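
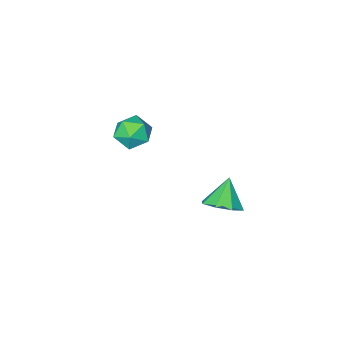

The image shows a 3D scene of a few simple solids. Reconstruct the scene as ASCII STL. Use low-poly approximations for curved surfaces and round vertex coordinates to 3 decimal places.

solid 
facet normal 0.001 0.886 0.464
outer loop
vertex -0.723 -2.086 3.056
vertex -0.777 -2.392 3.641
vertex -0.178 -2.261 3.389
endloop
endfacet
facet normal 0.380 0.914 -0.141
outer loop
vertex -0.723 -2.086 3.056
vertex -0.178 -2.261 3.389
vertex -0.208 -2.35 2.733
endloop
endfacet
facet normal -0.052 0.731 -0.680
outer loop
vertex -0.723 -2.086 3.056
vertex -0.208 -2.35 2.733
vertex -0.825 -2.536 2.58
endloop
endfacet
facet normal -0.696 0.590 -0.409
outer loop
vertex -0.723 -2.086 3.056
vertex -0.825 -2.536 2.58
vertex -1.177 -2.562 3.141
endloop
endfacet
facet normal -0.664 0.686 0.298
outer loop
vertex -0.723 -2.086 3.056
vertex -1.177 -2.562 3.141
vertex -0.777 -2.392 3.641
endloop
endfacet
facet normal 0.899 0.427 -0.099
outer loop
vertex -0.208 -2.35 2.733
vertex -0.178 -2.261 3.389
vertex 0.057 -2.818 3.119
endloop
endfacet
facet normal 0.286 0.381 0.879
outer loop
vertex -0.178 -2.261 3.389
vertex -0.777 -2.392 3.641
vertex -0.295 -2.844 3.68
endloop
endfacet
facet normal -0.789 0.058 0.612
outer loop
vertex -0.777 -2.392 3.641
vertex -1.177 -2.562 3.141
vertex -0.912 -3.03 3.527
endloop
endfacet
facet normal -0.841 -0.097 -0.532
outer loop
vertex -1.177 -2.562 3.141
vertex -0.825 -2.536 2.58
vertex -0.942 -3.119 2.871
endloop
endfacet
facet normal 0.201 0.131 -0.971
outer loop
vertex -0.825 -2.536 2.58
vertex -0.208 -2.35 2.733
vertex -0.343 -2.988 2.619
endloop
endfacet
facet normal 0.696 -0.590 0.409
outer loop
vertex -0.397 -3.294 3.204
vertex 0.057 -2.818 3.119
vertex -0.295 -2.844 3.68
endloop
endfacet
facet normal 0.052 -0.731 0.680
outer loop
vertex -0.397 -3.294 3.204
vertex -0.295 -2.844 3.68
vertex -0.912 -3.03 3.527
endloop
endfacet
facet normal -0.380 -0.914 0.141
outer loop
vertex -0.397 -3.294 3.204
vertex -0.912 -3.03 3.527
vertex -0.942 -3.119 2.871
endloop
endfacet
facet normal -0.001 -0.886 -0.464
outer loop
vertex -0.397 -3.294 3.204
vertex -0.942 -3.119 2.871
vertex -0.343 -2.988 2.619
endloop
endfacet
facet normal 0.664 -0.686 -0.298
outer loop
vertex -0.397 -3.294 3.204
vertex -0.343 -2.988 2.619
vertex 0.057 -2.818 3.119
endloop
endfacet
facet normal 0.841 0.097 0.532
outer loop
vertex -0.295 -2.844 3.68
vertex 0.057 -2.818 3.119
vertex -0.178 -2.261 3.389
endloop
endfacet
facet normal -0.201 -0.131 0.971
outer loop
vertex -0.912 -3.03 3.527
vertex -0.295 -2.844 3.68
vertex -0.777 -2.392 3.641
endloop
endfacet
facet normal -0.899 -0.427 0.099
outer loop
vertex -0.942 -3.119 2.871
vertex -0.912 -3.03 3.527
vertex -1.177 -2.562 3.141
endloop
endfacet
facet normal -0.286 -0.381 -0.879
outer loop
vertex -0.343 -2.988 2.619
vertex -0.942 -3.119 2.871
vertex -0.825 -2.536 2.58
endloop
endfacet
facet normal 0.789 -0.058 -0.612
outer loop
vertex 0.057 -2.818 3.119
vertex -0.343 -2.988 2.619
vertex -0.208 -2.35 2.733
endloop
endfacet
facet normal 0.488 0.374 -0.789
outer loop
vertex -0.859 0.554 2.178
vertex -1.213 1.109 2.222
vertex -0.642 0.899 2.476
endloop
endfacet
facet normal 0.398 -0.730 0.556
outer loop
vertex -0.859 0.554 2.178
vertex -0.642 0.899 2.476
vertex -1.707 0.731 3.018
endloop
endfacet
facet normal 0.488 0.375 -0.788
outer loop
vertex -0.642 0.899 2.476
vertex -1.213 1.109 2.222
vertex -0.759 1.367 2.626
endloop
endfacet
facet normal 0.468 -0.162 0.869
outer loop
vertex -0.642 0.899 2.476
vertex -0.759 1.367 2.626
vertex -1.707 0.731 3.018
endloop
endfacet
facet normal 0.488 0.375 -0.788
outer loop
vertex -0.759 1.367 2.626
vertex -1.213 1.109 2.222
vertex -1.143 1.684 2.539
endloop
endfacet
facet normal 0.116 0.391 0.913
outer loop
vertex -0.759 1.367 2.626
vertex -1.143 1.684 2.539
vertex -1.707 0.731 3.018
endloop
endfacet
facet normal 0.489 0.375 -0.788
outer loop
vertex -1.143 1.684 2.539
vertex -1.213 1.109 2.222
vertex -1.567 1.664 2.266
endloop
endfacet
facet normal -0.453 0.600 0.660
outer loop
vertex -1.143 1.684 2.539
vertex -1.567 1.664 2.266
vertex -1.707 0.731 3.018
endloop
endfacet
facet normal 0.488 0.374 -0.789
outer loop
vertex -1.567 1.664 2.266
vertex -1.213 1.109 2.222
vertex -1.785 1.319 1.968
endloop
endfacet
facet normal -0.902 0.345 0.260
outer loop
vertex -1.567 1.664 2.266
vertex -1.785 1.319 1.968
vertex -1.707 0.731 3.018
endloop
endfacet
facet normal 0.488 0.376 -0.788
outer loop
vertex -1.785 1.319 1.968
vertex -1.213 1.109 2.222
vertex -1.667 0.851 1.818
endloop
endfacet
facet normal -0.972 -0.227 -0.055
outer loop
vertex -1.785 1.319 1.968
vertex -1.667 0.851 1.818
vertex -1.707 0.731 3.018
endloop
endfacet
facet normal 0.489 0.374 -0.788
outer loop
vertex -1.667 0.851 1.818
vertex -1.213 1.109 2.222
vertex -1.284 0.534 1.905
endloop
endfacet
facet normal -0.621 -0.777 -0.098
outer loop
vertex -1.667 0.851 1.818
vertex -1.284 0.534 1.905
vertex -1.707 0.731 3.018
endloop
endfacet
facet normal 0.489 0.374 -0.788
outer loop
vertex -1.284 0.534 1.905
vertex -1.213 1.109 2.222
vertex -0.859 0.554 2.178
endloop
endfacet
facet normal -0.053 -0.987 0.155
outer loop
vertex -1.284 0.534 1.905
vertex -0.859 0.554 2.178
vertex -1.707 0.731 3.018
endloop
endfacet

endsolid


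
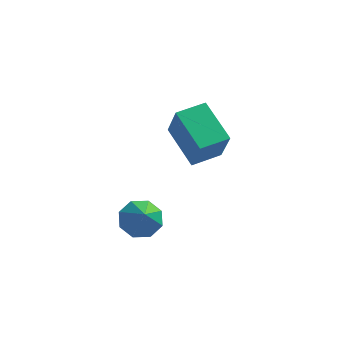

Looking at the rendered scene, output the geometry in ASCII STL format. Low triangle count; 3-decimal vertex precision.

solid 
facet normal -0.579 0.696 0.425
outer loop
vertex -1.743 0.114 4.981
vertex -0.601 1.02 5.053
vertex -2.201 0.837 3.173
endloop
endfacet
facet normal -0.783 -0.621 -0.050
outer loop
vertex -0.939 -0.68 2.247
vertex -1.743 0.114 4.981
vertex -2.201 0.837 3.173
endloop
endfacet
facet normal -0.579 0.696 0.425
outer loop
vertex -2.201 0.837 3.173
vertex -0.601 1.02 5.053
vertex -1.059 1.743 3.246
endloop
endfacet
facet normal -0.229 0.361 -0.904
outer loop
vertex -1.059 1.743 3.246
vertex -0.939 -0.68 2.247
vertex -2.201 0.837 3.173
endloop
endfacet
facet normal 0.229 -0.361 0.904
outer loop
vertex -1.743 0.114 4.981
vertex 0.661 -0.497 4.127
vertex -0.601 1.02 5.053
endloop
endfacet
facet normal -0.783 -0.621 -0.050
outer loop
vertex -0.481 -1.403 4.054
vertex -1.743 0.114 4.981
vertex -0.939 -0.68 2.247
endloop
endfacet
facet normal 0.229 -0.362 0.904
outer loop
vertex -0.481 -1.403 4.054
vertex 0.661 -0.497 4.127
vertex -1.743 0.114 4.981
endloop
endfacet
facet normal 0.783 0.621 0.050
outer loop
vertex -0.601 1.02 5.053
vertex 0.661 -0.497 4.127
vertex -1.059 1.743 3.246
endloop
endfacet
facet normal -0.230 0.361 -0.904
outer loop
vertex 0.203 0.226 2.319
vertex -0.939 -0.68 2.247
vertex -1.059 1.743 3.246
endloop
endfacet
facet normal 0.783 0.621 0.050
outer loop
vertex -1.059 1.743 3.246
vertex 0.661 -0.497 4.127
vertex 0.203 0.226 2.319
endloop
endfacet
facet normal 0.579 -0.696 -0.425
outer loop
vertex 0.203 0.226 2.319
vertex -0.481 -1.403 4.054
vertex -0.939 -0.68 2.247
endloop
endfacet
facet normal 0.579 -0.696 -0.425
outer loop
vertex 0.661 -0.497 4.127
vertex -0.481 -1.403 4.054
vertex 0.203 0.226 2.319
endloop
endfacet
facet normal -0.227 0.573 -0.788
outer loop
vertex -2.575 -1.572 -2.14
vertex -3.11 -0.96 -1.541
vertex -2.148 -0.999 -1.846
endloop
endfacet
facet normal 0.801 -0.599 0.004
outer loop
vertex -2.575 -1.572 -2.14
vertex -2.148 -0.999 -1.846
vertex -2.77 -1.82 -0.359
endloop
endfacet
facet normal -0.226 0.573 -0.788
outer loop
vertex -2.148 -0.999 -1.846
vertex -3.11 -0.96 -1.541
vertex -2.285 -0.403 -1.373
endloop
endfacet
facet normal 0.933 -0.066 0.354
outer loop
vertex -2.148 -0.999 -1.846
vertex -2.285 -0.403 -1.373
vertex -2.77 -1.82 -0.359
endloop
endfacet
facet normal -0.227 0.573 -0.787
outer loop
vertex -2.285 -0.403 -1.373
vertex -3.11 -0.96 -1.541
vertex -2.905 -0.133 -0.998
endloop
endfacet
facet normal 0.589 0.327 0.739
outer loop
vertex -2.285 -0.403 -1.373
vertex -2.905 -0.133 -0.998
vertex -2.77 -1.82 -0.359
endloop
endfacet
facet normal -0.226 0.573 -0.788
outer loop
vertex -2.905 -0.133 -0.998
vertex -3.11 -0.96 -1.541
vertex -3.645 -0.348 -0.942
endloop
endfacet
facet normal -0.031 0.352 0.936
outer loop
vertex -2.905 -0.133 -0.998
vertex -3.645 -0.348 -0.942
vertex -2.77 -1.82 -0.359
endloop
endfacet
facet normal -0.227 0.572 -0.788
outer loop
vertex -3.645 -0.348 -0.942
vertex -3.11 -0.96 -1.541
vertex -4.072 -0.922 -1.236
endloop
endfacet
facet normal -0.562 -0.006 0.827
outer loop
vertex -3.645 -0.348 -0.942
vertex -4.072 -0.922 -1.236
vertex -2.77 -1.82 -0.359
endloop
endfacet
facet normal -0.227 0.573 -0.788
outer loop
vertex -4.072 -0.922 -1.236
vertex -3.11 -0.96 -1.541
vertex -3.935 -1.518 -1.709
endloop
endfacet
facet normal -0.694 -0.539 0.478
outer loop
vertex -4.072 -0.922 -1.236
vertex -3.935 -1.518 -1.709
vertex -2.77 -1.82 -0.359
endloop
endfacet
facet normal -0.227 0.573 -0.788
outer loop
vertex -3.935 -1.518 -1.709
vertex -3.11 -0.96 -1.541
vertex -3.315 -1.787 -2.083
endloop
endfacet
facet normal -0.349 -0.933 0.092
outer loop
vertex -3.935 -1.518 -1.709
vertex -3.315 -1.787 -2.083
vertex -2.77 -1.82 -0.359
endloop
endfacet
facet normal -0.227 0.573 -0.788
outer loop
vertex -3.315 -1.787 -2.083
vertex -3.11 -0.96 -1.541
vertex -2.575 -1.572 -2.14
endloop
endfacet
facet normal 0.270 -0.957 -0.104
outer loop
vertex -3.315 -1.787 -2.083
vertex -2.575 -1.572 -2.14
vertex -2.77 -1.82 -0.359
endloop
endfacet

endsolid


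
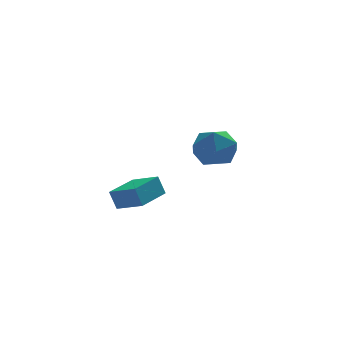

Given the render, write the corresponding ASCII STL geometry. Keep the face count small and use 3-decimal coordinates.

solid 
facet normal -0.022 0.327 0.945
outer loop
vertex 0.136 1.206 3.526
vertex 0.508 0.258 3.863
vertex 1.193 1.042 3.607
endloop
endfacet
facet normal 0.097 0.865 0.492
outer loop
vertex 0.136 1.206 3.526
vertex 1.193 1.042 3.607
vertex 0.795 1.567 2.761
endloop
endfacet
facet normal -0.450 0.892 0.033
outer loop
vertex 0.136 1.206 3.526
vertex 0.795 1.567 2.761
vertex -0.136 1.107 2.494
endloop
endfacet
facet normal -0.906 0.371 0.203
outer loop
vertex 0.136 1.206 3.526
vertex -0.136 1.107 2.494
vertex -0.314 0.298 3.175
endloop
endfacet
facet normal -0.641 0.021 0.767
outer loop
vertex 0.136 1.206 3.526
vertex -0.314 0.298 3.175
vertex 0.508 0.258 3.863
endloop
endfacet
facet normal 0.688 0.716 0.121
outer loop
vertex 0.795 1.567 2.761
vertex 1.193 1.042 3.607
vertex 1.574 0.842 2.625
endloop
endfacet
facet normal 0.496 -0.155 0.854
outer loop
vertex 1.193 1.042 3.607
vertex 0.508 0.258 3.863
vertex 1.396 0.033 3.306
endloop
endfacet
facet normal -0.506 -0.650 0.567
outer loop
vertex 0.508 0.258 3.863
vertex -0.314 0.298 3.175
vertex 0.465 -0.427 3.039
endloop
endfacet
facet normal -0.935 -0.085 -0.345
outer loop
vertex -0.314 0.298 3.175
vertex -0.136 1.107 2.494
vertex 0.067 0.098 2.193
endloop
endfacet
facet normal -0.197 0.759 -0.621
outer loop
vertex -0.136 1.107 2.494
vertex 0.795 1.567 2.761
vertex 0.752 0.882 1.937
endloop
endfacet
facet normal 0.906 -0.371 -0.203
outer loop
vertex 1.124 -0.066 2.274
vertex 1.574 0.842 2.625
vertex 1.396 0.033 3.306
endloop
endfacet
facet normal 0.450 -0.892 -0.033
outer loop
vertex 1.124 -0.066 2.274
vertex 1.396 0.033 3.306
vertex 0.465 -0.427 3.039
endloop
endfacet
facet normal -0.097 -0.865 -0.492
outer loop
vertex 1.124 -0.066 2.274
vertex 0.465 -0.427 3.039
vertex 0.067 0.098 2.193
endloop
endfacet
facet normal 0.022 -0.327 -0.945
outer loop
vertex 1.124 -0.066 2.274
vertex 0.067 0.098 2.193
vertex 0.752 0.882 1.937
endloop
endfacet
facet normal 0.641 -0.021 -0.767
outer loop
vertex 1.124 -0.066 2.274
vertex 0.752 0.882 1.937
vertex 1.574 0.842 2.625
endloop
endfacet
facet normal 0.935 0.085 0.345
outer loop
vertex 1.396 0.033 3.306
vertex 1.574 0.842 2.625
vertex 1.193 1.042 3.607
endloop
endfacet
facet normal 0.197 -0.759 0.621
outer loop
vertex 0.465 -0.427 3.039
vertex 1.396 0.033 3.306
vertex 0.508 0.258 3.863
endloop
endfacet
facet normal -0.688 -0.716 -0.121
outer loop
vertex 0.067 0.098 2.193
vertex 0.465 -0.427 3.039
vertex -0.314 0.298 3.175
endloop
endfacet
facet normal -0.496 0.155 -0.854
outer loop
vertex 0.752 0.882 1.937
vertex 0.067 0.098 2.193
vertex -0.136 1.107 2.494
endloop
endfacet
facet normal 0.506 0.650 -0.567
outer loop
vertex 1.574 0.842 2.625
vertex 0.752 0.882 1.937
vertex 0.795 1.567 2.761
endloop
endfacet
facet normal -0.680 -0.729 -0.086
outer loop
vertex -3.474 -4.683 2.886
vertex -4.287 -3.878 2.49
vertex -3.22 -4.825 2.077
endloop
endfacet
facet normal 0.671 -0.665 0.327
outer loop
vertex -2.153 -3.682 2.21
vertex -3.474 -4.683 2.886
vertex -3.22 -4.825 2.077
endloop
endfacet
facet normal -0.680 -0.729 -0.085
outer loop
vertex -3.22 -4.825 2.077
vertex -4.287 -3.878 2.49
vertex -4.033 -4.021 1.681
endloop
endfacet
facet normal 0.295 -0.166 -0.941
outer loop
vertex -4.033 -4.021 1.681
vertex -2.153 -3.682 2.21
vertex -3.22 -4.825 2.077
endloop
endfacet
facet normal -0.295 0.165 0.941
outer loop
vertex -3.474 -4.683 2.886
vertex -3.22 -2.735 2.623
vertex -4.287 -3.878 2.49
endloop
endfacet
facet normal 0.671 -0.664 0.328
outer loop
vertex -2.407 -3.539 3.019
vertex -3.474 -4.683 2.886
vertex -2.153 -3.682 2.21
endloop
endfacet
facet normal -0.295 0.165 0.941
outer loop
vertex -2.407 -3.539 3.019
vertex -3.22 -2.735 2.623
vertex -3.474 -4.683 2.886
endloop
endfacet
facet normal -0.671 0.665 -0.328
outer loop
vertex -4.287 -3.878 2.49
vertex -3.22 -2.735 2.623
vertex -4.033 -4.021 1.681
endloop
endfacet
facet normal 0.295 -0.165 -0.941
outer loop
vertex -2.966 -2.877 1.814
vertex -2.153 -3.682 2.21
vertex -4.033 -4.021 1.681
endloop
endfacet
facet normal -0.672 0.665 -0.328
outer loop
vertex -4.033 -4.021 1.681
vertex -3.22 -2.735 2.623
vertex -2.966 -2.877 1.814
endloop
endfacet
facet normal 0.680 0.728 0.085
outer loop
vertex -2.966 -2.877 1.814
vertex -2.407 -3.539 3.019
vertex -2.153 -3.682 2.21
endloop
endfacet
facet normal 0.679 0.729 0.085
outer loop
vertex -3.22 -2.735 2.623
vertex -2.407 -3.539 3.019
vertex -2.966 -2.877 1.814
endloop
endfacet

endsolid


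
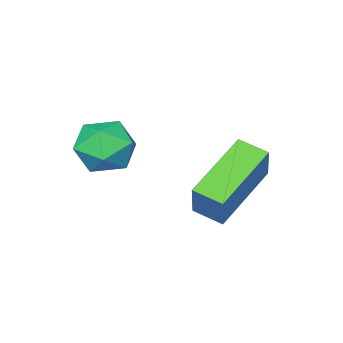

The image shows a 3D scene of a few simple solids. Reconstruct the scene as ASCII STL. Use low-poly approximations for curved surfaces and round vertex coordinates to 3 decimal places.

solid 
facet normal -0.351 -0.361 -0.864
outer loop
vertex 0.827 -0.31 2.033
vertex 0.564 0.488 1.806
vertex 2.679 0.042 1.132
endloop
endfacet
facet normal 0.301 -0.917 0.261
outer loop
vertex 3.136 0.512 2.254
vertex 0.827 -0.31 2.033
vertex 2.679 0.042 1.132
endloop
endfacet
facet normal -0.351 -0.362 -0.863
outer loop
vertex 2.679 0.042 1.132
vertex 0.564 0.488 1.806
vertex 2.417 0.84 0.904
endloop
endfacet
facet normal 0.886 0.168 -0.431
outer loop
vertex 2.417 0.84 0.904
vertex 3.136 0.512 2.254
vertex 2.679 0.042 1.132
endloop
endfacet
facet normal -0.886 -0.169 0.432
outer loop
vertex 0.827 -0.31 2.033
vertex 1.021 0.958 2.928
vertex 0.564 0.488 1.806
endloop
endfacet
facet normal 0.301 -0.917 0.261
outer loop
vertex 1.283 0.16 3.156
vertex 0.827 -0.31 2.033
vertex 3.136 0.512 2.254
endloop
endfacet
facet normal -0.887 -0.168 0.430
outer loop
vertex 1.283 0.16 3.156
vertex 1.021 0.958 2.928
vertex 0.827 -0.31 2.033
endloop
endfacet
facet normal -0.301 0.917 -0.261
outer loop
vertex 0.564 0.488 1.806
vertex 1.021 0.958 2.928
vertex 2.417 0.84 0.904
endloop
endfacet
facet normal 0.886 0.170 -0.431
outer loop
vertex 2.873 1.31 2.027
vertex 3.136 0.512 2.254
vertex 2.417 0.84 0.904
endloop
endfacet
facet normal -0.301 0.917 -0.261
outer loop
vertex 2.417 0.84 0.904
vertex 1.021 0.958 2.928
vertex 2.873 1.31 2.027
endloop
endfacet
facet normal 0.352 0.362 0.864
outer loop
vertex 2.873 1.31 2.027
vertex 1.283 0.16 3.156
vertex 3.136 0.512 2.254
endloop
endfacet
facet normal 0.351 0.362 0.863
outer loop
vertex 1.021 0.958 2.928
vertex 1.283 0.16 3.156
vertex 2.873 1.31 2.027
endloop
endfacet
facet normal 0.091 0.992 -0.083
outer loop
vertex 3.707 -1.202 2.496
vertex 3.586 -1.117 3.377
vertex 4.411 -1.22 3.047
endloop
endfacet
facet normal 0.474 0.658 -0.585
outer loop
vertex 3.707 -1.202 2.496
vertex 4.411 -1.22 3.047
vertex 4.364 -1.794 2.363
endloop
endfacet
facet normal 0.030 0.251 -0.967
outer loop
vertex 3.707 -1.202 2.496
vertex 4.364 -1.794 2.363
vertex 3.511 -2.045 2.271
endloop
endfacet
facet normal -0.627 0.334 -0.704
outer loop
vertex 3.707 -1.202 2.496
vertex 3.511 -2.045 2.271
vertex 3.031 -1.626 2.897
endloop
endfacet
facet normal -0.590 0.792 -0.157
outer loop
vertex 3.707 -1.202 2.496
vertex 3.031 -1.626 2.897
vertex 3.586 -1.117 3.377
endloop
endfacet
facet normal 0.940 0.227 -0.255
outer loop
vertex 4.364 -1.794 2.363
vertex 4.411 -1.22 3.047
vertex 4.649 -2.074 3.163
endloop
endfacet
facet normal 0.318 0.769 0.555
outer loop
vertex 4.411 -1.22 3.047
vertex 3.586 -1.117 3.377
vertex 4.169 -1.655 3.789
endloop
endfacet
facet normal -0.783 0.444 0.435
outer loop
vertex 3.586 -1.117 3.377
vertex 3.031 -1.626 2.897
vertex 3.316 -1.906 3.697
endloop
endfacet
facet normal -0.843 -0.296 -0.449
outer loop
vertex 3.031 -1.626 2.897
vertex 3.511 -2.045 2.271
vertex 3.269 -2.48 3.013
endloop
endfacet
facet normal 0.221 -0.431 -0.875
outer loop
vertex 3.511 -2.045 2.271
vertex 4.364 -1.794 2.363
vertex 4.094 -2.583 2.683
endloop
endfacet
facet normal 0.627 -0.334 0.704
outer loop
vertex 3.973 -2.498 3.564
vertex 4.649 -2.074 3.163
vertex 4.169 -1.655 3.789
endloop
endfacet
facet normal -0.030 -0.251 0.967
outer loop
vertex 3.973 -2.498 3.564
vertex 4.169 -1.655 3.789
vertex 3.316 -1.906 3.697
endloop
endfacet
facet normal -0.474 -0.658 0.585
outer loop
vertex 3.973 -2.498 3.564
vertex 3.316 -1.906 3.697
vertex 3.269 -2.48 3.013
endloop
endfacet
facet normal -0.091 -0.992 0.083
outer loop
vertex 3.973 -2.498 3.564
vertex 3.269 -2.48 3.013
vertex 4.094 -2.583 2.683
endloop
endfacet
facet normal 0.590 -0.792 0.157
outer loop
vertex 3.973 -2.498 3.564
vertex 4.094 -2.583 2.683
vertex 4.649 -2.074 3.163
endloop
endfacet
facet normal 0.843 0.296 0.449
outer loop
vertex 4.169 -1.655 3.789
vertex 4.649 -2.074 3.163
vertex 4.411 -1.22 3.047
endloop
endfacet
facet normal -0.221 0.431 0.875
outer loop
vertex 3.316 -1.906 3.697
vertex 4.169 -1.655 3.789
vertex 3.586 -1.117 3.377
endloop
endfacet
facet normal -0.940 -0.227 0.255
outer loop
vertex 3.269 -2.48 3.013
vertex 3.316 -1.906 3.697
vertex 3.031 -1.626 2.897
endloop
endfacet
facet normal -0.318 -0.769 -0.555
outer loop
vertex 4.094 -2.583 2.683
vertex 3.269 -2.48 3.013
vertex 3.511 -2.045 2.271
endloop
endfacet
facet normal 0.783 -0.444 -0.435
outer loop
vertex 4.649 -2.074 3.163
vertex 4.094 -2.583 2.683
vertex 4.364 -1.794 2.363
endloop
endfacet

endsolid


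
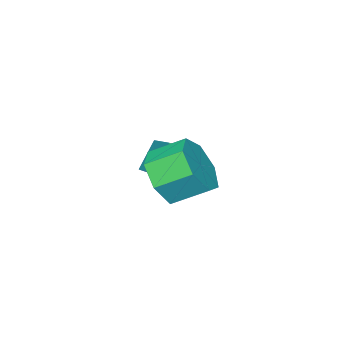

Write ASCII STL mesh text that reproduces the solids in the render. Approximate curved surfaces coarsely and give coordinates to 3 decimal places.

solid 
facet normal -0.621 0.648 -0.442
outer loop
vertex -0.645 -3.882 0.561
vertex 0.427 -2.224 1.487
vertex 0.113 -3.824 -0.419
endloop
endfacet
facet normal -0.492 -0.760 -0.425
outer loop
vertex 0.833 -4.576 0.093
vertex -0.645 -3.882 0.561
vertex 0.113 -3.824 -0.419
endloop
endfacet
facet normal -0.620 0.648 -0.442
outer loop
vertex 0.113 -3.824 -0.419
vertex 0.427 -2.224 1.487
vertex 1.185 -2.167 0.507
endloop
endfacet
facet normal 0.611 0.047 -0.790
outer loop
vertex 1.185 -2.167 0.507
vertex 0.833 -4.576 0.093
vertex 0.113 -3.824 -0.419
endloop
endfacet
facet normal -0.611 -0.047 0.790
outer loop
vertex -0.645 -3.882 0.561
vertex 1.147 -2.976 1.999
vertex 0.427 -2.224 1.487
endloop
endfacet
facet normal -0.491 -0.761 -0.424
outer loop
vertex 0.075 -4.633 1.073
vertex -0.645 -3.882 0.561
vertex 0.833 -4.576 0.093
endloop
endfacet
facet normal -0.611 -0.047 0.790
outer loop
vertex 0.075 -4.633 1.073
vertex 1.147 -2.976 1.999
vertex -0.645 -3.882 0.561
endloop
endfacet
facet normal 0.492 0.760 0.425
outer loop
vertex 0.427 -2.224 1.487
vertex 1.147 -2.976 1.999
vertex 1.185 -2.167 0.507
endloop
endfacet
facet normal 0.611 0.047 -0.790
outer loop
vertex 1.905 -2.918 1.019
vertex 0.833 -4.576 0.093
vertex 1.185 -2.167 0.507
endloop
endfacet
facet normal 0.491 0.760 0.425
outer loop
vertex 1.185 -2.167 0.507
vertex 1.147 -2.976 1.999
vertex 1.905 -2.918 1.019
endloop
endfacet
facet normal 0.620 -0.648 0.442
outer loop
vertex 1.905 -2.918 1.019
vertex 0.075 -4.633 1.073
vertex 0.833 -4.576 0.093
endloop
endfacet
facet normal 0.620 -0.648 0.442
outer loop
vertex 1.147 -2.976 1.999
vertex 0.075 -4.633 1.073
vertex 1.905 -2.918 1.019
endloop
endfacet
facet normal 0.506 -0.705 -0.498
outer loop
vertex 4.119 -0.785 2.17
vertex 3.231 -1.298 1.994
vertex 3.682 -0.563 1.412
endloop
endfacet
facet normal 0.714 0.666 -0.217
outer loop
vertex 4.119 -0.785 2.17
vertex 3.682 -0.563 1.412
vertex 3.476 0.11 2.802
endloop
endfacet
facet normal 0.715 0.665 -0.216
outer loop
vertex 3.476 0.11 2.802
vertex 3.682 -0.563 1.412
vertex 3.04 0.332 2.044
endloop
endfacet
facet normal -0.506 0.705 0.497
outer loop
vertex 3.476 0.11 2.802
vertex 3.04 0.332 2.044
vertex 2.589 -0.402 2.626
endloop
endfacet
facet normal 0.506 -0.704 -0.497
outer loop
vertex 3.682 -0.563 1.412
vertex 3.231 -1.298 1.994
vertex 2.906 -0.895 1.092
endloop
endfacet
facet normal 0.067 0.607 -0.792
outer loop
vertex 3.682 -0.563 1.412
vertex 2.906 -0.895 1.092
vertex 3.04 0.332 2.044
endloop
endfacet
facet normal 0.067 0.607 -0.792
outer loop
vertex 3.04 0.332 2.044
vertex 2.906 -0.895 1.092
vertex 2.264 0.0 1.724
endloop
endfacet
facet normal -0.506 0.705 0.497
outer loop
vertex 3.04 0.332 2.044
vertex 2.264 0.0 1.724
vertex 2.589 -0.402 2.626
endloop
endfacet
facet normal 0.506 -0.705 -0.497
outer loop
vertex 2.906 -0.895 1.092
vertex 3.231 -1.298 1.994
vertex 2.375 -1.53 1.452
endloop
endfacet
facet normal -0.631 0.091 -0.770
outer loop
vertex 2.906 -0.895 1.092
vertex 2.375 -1.53 1.452
vertex 2.264 0.0 1.724
endloop
endfacet
facet normal -0.630 0.091 -0.771
outer loop
vertex 2.264 0.0 1.724
vertex 2.375 -1.53 1.452
vertex 1.732 -0.634 2.083
endloop
endfacet
facet normal -0.506 0.705 0.497
outer loop
vertex 2.264 0.0 1.724
vertex 1.732 -0.634 2.083
vertex 2.589 -0.402 2.626
endloop
endfacet
facet normal 0.506 -0.705 -0.497
outer loop
vertex 2.375 -1.53 1.452
vertex 3.231 -1.298 1.994
vertex 2.488 -1.99 2.22
endloop
endfacet
facet normal -0.853 -0.493 -0.170
outer loop
vertex 2.375 -1.53 1.452
vertex 2.488 -1.99 2.22
vertex 1.732 -0.634 2.083
endloop
endfacet
facet normal -0.853 -0.493 -0.169
outer loop
vertex 1.732 -0.634 2.083
vertex 2.488 -1.99 2.22
vertex 1.846 -1.095 2.851
endloop
endfacet
facet normal -0.506 0.704 0.498
outer loop
vertex 1.732 -0.634 2.083
vertex 1.846 -1.095 2.851
vertex 2.589 -0.402 2.626
endloop
endfacet
facet normal 0.506 -0.705 -0.497
outer loop
vertex 2.488 -1.99 2.22
vertex 3.231 -1.298 1.994
vertex 3.161 -1.929 2.818
endloop
endfacet
facet normal -0.434 -0.706 0.560
outer loop
vertex 2.488 -1.99 2.22
vertex 3.161 -1.929 2.818
vertex 1.846 -1.095 2.851
endloop
endfacet
facet normal -0.434 -0.706 0.560
outer loop
vertex 1.846 -1.095 2.851
vertex 3.161 -1.929 2.818
vertex 2.519 -1.034 3.449
endloop
endfacet
facet normal -0.506 0.704 0.498
outer loop
vertex 1.846 -1.095 2.851
vertex 2.519 -1.034 3.449
vertex 2.589 -0.402 2.626
endloop
endfacet
facet normal 0.506 -0.705 -0.497
outer loop
vertex 3.161 -1.929 2.818
vertex 3.231 -1.298 1.994
vertex 3.887 -1.392 2.796
endloop
endfacet
facet normal 0.313 -0.387 0.867
outer loop
vertex 3.161 -1.929 2.818
vertex 3.887 -1.392 2.796
vertex 2.519 -1.034 3.449
endloop
endfacet
facet normal 0.313 -0.387 0.867
outer loop
vertex 2.519 -1.034 3.449
vertex 3.887 -1.392 2.796
vertex 3.244 -0.497 3.427
endloop
endfacet
facet normal -0.506 0.704 0.498
outer loop
vertex 2.519 -1.034 3.449
vertex 3.244 -0.497 3.427
vertex 2.589 -0.402 2.626
endloop
endfacet
facet normal 0.506 -0.705 -0.496
outer loop
vertex 3.887 -1.392 2.796
vertex 3.231 -1.298 1.994
vertex 4.119 -0.785 2.17
endloop
endfacet
facet normal 0.823 0.224 0.522
outer loop
vertex 3.887 -1.392 2.796
vertex 4.119 -0.785 2.17
vertex 3.244 -0.497 3.427
endloop
endfacet
facet normal 0.823 0.223 0.522
outer loop
vertex 3.244 -0.497 3.427
vertex 4.119 -0.785 2.17
vertex 3.476 0.11 2.802
endloop
endfacet
facet normal -0.506 0.705 0.497
outer loop
vertex 3.244 -0.497 3.427
vertex 3.476 0.11 2.802
vertex 2.589 -0.402 2.626
endloop
endfacet

endsolid


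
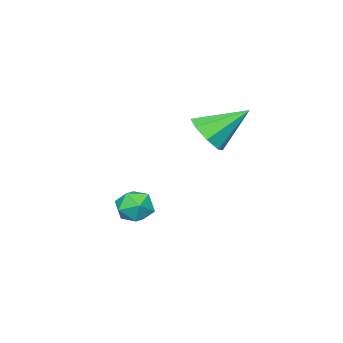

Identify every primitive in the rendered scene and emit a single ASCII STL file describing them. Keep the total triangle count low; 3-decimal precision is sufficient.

solid 
facet normal 0.554 -0.571 -0.606
outer loop
vertex -0.429 3.133 3.186
vertex -1.144 3.068 2.594
vertex -0.427 3.652 2.699
endloop
endfacet
facet normal 0.530 0.579 0.619
outer loop
vertex -0.429 3.133 3.186
vertex -0.427 3.652 2.699
vertex -2.196 4.152 3.746
endloop
endfacet
facet normal 0.554 -0.571 -0.607
outer loop
vertex -0.427 3.652 2.699
vertex -1.144 3.068 2.594
vertex -0.845 3.829 2.151
endloop
endfacet
facet normal 0.310 0.948 0.070
outer loop
vertex -0.427 3.652 2.699
vertex -0.845 3.829 2.151
vertex -2.196 4.152 3.746
endloop
endfacet
facet normal 0.554 -0.571 -0.607
outer loop
vertex -0.845 3.829 2.151
vertex -1.144 3.068 2.594
vertex -1.438 3.561 1.862
endloop
endfacet
facet normal -0.225 0.900 -0.373
outer loop
vertex -0.845 3.829 2.151
vertex -1.438 3.561 1.862
vertex -2.196 4.152 3.746
endloop
endfacet
facet normal 0.554 -0.570 -0.607
outer loop
vertex -1.438 3.561 1.862
vertex -1.144 3.068 2.594
vertex -1.858 3.004 2.002
endloop
endfacet
facet normal -0.763 0.462 -0.452
outer loop
vertex -1.438 3.561 1.862
vertex -1.858 3.004 2.002
vertex -2.196 4.152 3.746
endloop
endfacet
facet normal 0.554 -0.570 -0.607
outer loop
vertex -1.858 3.004 2.002
vertex -1.144 3.068 2.594
vertex -1.86 2.484 2.489
endloop
endfacet
facet normal -0.987 -0.108 -0.120
outer loop
vertex -1.858 3.004 2.002
vertex -1.86 2.484 2.489
vertex -2.196 4.152 3.746
endloop
endfacet
facet normal 0.554 -0.570 -0.607
outer loop
vertex -1.86 2.484 2.489
vertex -1.144 3.068 2.594
vertex -1.442 2.307 3.037
endloop
endfacet
facet normal -0.766 -0.478 0.430
outer loop
vertex -1.86 2.484 2.489
vertex -1.442 2.307 3.037
vertex -2.196 4.152 3.746
endloop
endfacet
facet normal 0.555 -0.570 -0.606
outer loop
vertex -1.442 2.307 3.037
vertex -1.144 3.068 2.594
vertex -0.85 2.576 3.326
endloop
endfacet
facet normal -0.231 -0.430 0.873
outer loop
vertex -1.442 2.307 3.037
vertex -0.85 2.576 3.326
vertex -2.196 4.152 3.746
endloop
endfacet
facet normal 0.554 -0.571 -0.606
outer loop
vertex -0.85 2.576 3.326
vertex -1.144 3.068 2.594
vertex -0.429 3.133 3.186
endloop
endfacet
facet normal 0.306 0.008 0.952
outer loop
vertex -0.85 2.576 3.326
vertex -0.429 3.133 3.186
vertex -2.196 4.152 3.746
endloop
endfacet
facet normal -0.827 0.013 0.562
outer loop
vertex -1.313 0.295 -1.608
vertex -0.958 -0.249 -1.073
vertex -0.865 0.579 -0.956
endloop
endfacet
facet normal -0.736 0.638 0.228
outer loop
vertex -1.313 0.295 -1.608
vertex -0.865 0.579 -0.956
vertex -0.785 0.941 -1.711
endloop
endfacet
facet normal -0.717 0.511 -0.473
outer loop
vertex -1.313 0.295 -1.608
vertex -0.785 0.941 -1.711
vertex -0.829 0.338 -2.295
endloop
endfacet
facet normal -0.797 -0.191 -0.573
outer loop
vertex -1.313 0.295 -1.608
vertex -0.829 0.338 -2.295
vertex -0.936 -0.398 -1.901
endloop
endfacet
facet normal -0.864 -0.498 0.067
outer loop
vertex -1.313 0.295 -1.608
vertex -0.936 -0.398 -1.901
vertex -0.958 -0.249 -1.073
endloop
endfacet
facet normal -0.103 0.901 0.421
outer loop
vertex -0.785 0.941 -1.711
vertex -0.865 0.579 -0.956
vertex -0.104 0.798 -1.239
endloop
endfacet
facet normal -0.249 -0.108 0.963
outer loop
vertex -0.865 0.579 -0.956
vertex -0.958 -0.249 -1.073
vertex -0.211 0.062 -0.845
endloop
endfacet
facet normal -0.308 -0.938 0.161
outer loop
vertex -0.958 -0.249 -1.073
vertex -0.936 -0.398 -1.901
vertex -0.255 -0.541 -1.429
endloop
endfacet
facet normal -0.199 -0.440 -0.876
outer loop
vertex -0.936 -0.398 -1.901
vertex -0.829 0.338 -2.295
vertex -0.175 -0.179 -2.184
endloop
endfacet
facet normal -0.072 0.697 -0.714
outer loop
vertex -0.829 0.338 -2.295
vertex -0.785 0.941 -1.711
vertex -0.082 0.649 -2.067
endloop
endfacet
facet normal 0.797 0.191 0.573
outer loop
vertex 0.273 0.105 -1.532
vertex -0.104 0.798 -1.239
vertex -0.211 0.062 -0.845
endloop
endfacet
facet normal 0.717 -0.511 0.473
outer loop
vertex 0.273 0.105 -1.532
vertex -0.211 0.062 -0.845
vertex -0.255 -0.541 -1.429
endloop
endfacet
facet normal 0.736 -0.638 -0.228
outer loop
vertex 0.273 0.105 -1.532
vertex -0.255 -0.541 -1.429
vertex -0.175 -0.179 -2.184
endloop
endfacet
facet normal 0.827 -0.013 -0.562
outer loop
vertex 0.273 0.105 -1.532
vertex -0.175 -0.179 -2.184
vertex -0.082 0.649 -2.067
endloop
endfacet
facet normal 0.864 0.498 -0.067
outer loop
vertex 0.273 0.105 -1.532
vertex -0.082 0.649 -2.067
vertex -0.104 0.798 -1.239
endloop
endfacet
facet normal 0.199 0.440 0.876
outer loop
vertex -0.211 0.062 -0.845
vertex -0.104 0.798 -1.239
vertex -0.865 0.579 -0.956
endloop
endfacet
facet normal 0.072 -0.697 0.714
outer loop
vertex -0.255 -0.541 -1.429
vertex -0.211 0.062 -0.845
vertex -0.958 -0.249 -1.073
endloop
endfacet
facet normal 0.103 -0.901 -0.421
outer loop
vertex -0.175 -0.179 -2.184
vertex -0.255 -0.541 -1.429
vertex -0.936 -0.398 -1.901
endloop
endfacet
facet normal 0.249 0.108 -0.963
outer loop
vertex -0.082 0.649 -2.067
vertex -0.175 -0.179 -2.184
vertex -0.829 0.338 -2.295
endloop
endfacet
facet normal 0.308 0.938 -0.161
outer loop
vertex -0.104 0.798 -1.239
vertex -0.082 0.649 -2.067
vertex -0.785 0.941 -1.711
endloop
endfacet

endsolid


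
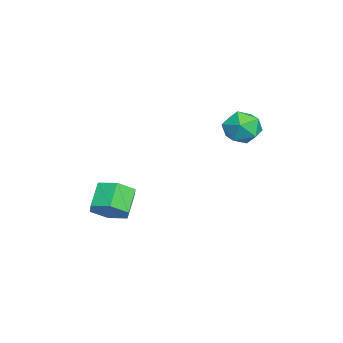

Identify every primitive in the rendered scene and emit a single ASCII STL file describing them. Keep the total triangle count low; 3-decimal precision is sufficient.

solid 
facet normal -0.299 0.367 0.881
outer loop
vertex 1.526 0.391 3.992
vertex 2.055 -0.036 4.349
vertex 2.229 0.673 4.113
endloop
endfacet
facet normal -0.400 0.843 0.359
outer loop
vertex 1.526 0.391 3.992
vertex 2.229 0.673 4.113
vertex 1.878 0.793 3.441
endloop
endfacet
facet normal -0.827 0.547 -0.129
outer loop
vertex 1.526 0.391 3.992
vertex 1.878 0.793 3.441
vertex 1.486 0.158 3.262
endloop
endfacet
facet normal -0.989 -0.113 0.090
outer loop
vertex 1.526 0.391 3.992
vertex 1.486 0.158 3.262
vertex 1.596 -0.355 3.822
endloop
endfacet
facet normal -0.663 -0.225 0.714
outer loop
vertex 1.526 0.391 3.992
vertex 1.596 -0.355 3.822
vertex 2.055 -0.036 4.349
endloop
endfacet
facet normal 0.231 0.972 0.053
outer loop
vertex 1.878 0.793 3.441
vertex 2.229 0.673 4.113
vertex 2.624 0.615 3.458
endloop
endfacet
facet normal 0.396 0.201 0.896
outer loop
vertex 2.229 0.673 4.113
vertex 2.055 -0.036 4.349
vertex 2.734 0.102 4.018
endloop
endfacet
facet normal -0.194 -0.755 0.626
outer loop
vertex 2.055 -0.036 4.349
vertex 1.596 -0.355 3.822
vertex 2.342 -0.533 3.839
endloop
endfacet
facet normal -0.722 -0.575 -0.385
outer loop
vertex 1.596 -0.355 3.822
vertex 1.486 0.158 3.262
vertex 1.991 -0.413 3.167
endloop
endfacet
facet normal -0.460 0.492 -0.739
outer loop
vertex 1.486 0.158 3.262
vertex 1.878 0.793 3.441
vertex 2.165 0.296 2.931
endloop
endfacet
facet normal 0.989 0.113 -0.090
outer loop
vertex 2.694 -0.131 3.288
vertex 2.624 0.615 3.458
vertex 2.734 0.102 4.018
endloop
endfacet
facet normal 0.827 -0.547 0.129
outer loop
vertex 2.694 -0.131 3.288
vertex 2.734 0.102 4.018
vertex 2.342 -0.533 3.839
endloop
endfacet
facet normal 0.400 -0.843 -0.359
outer loop
vertex 2.694 -0.131 3.288
vertex 2.342 -0.533 3.839
vertex 1.991 -0.413 3.167
endloop
endfacet
facet normal 0.299 -0.367 -0.881
outer loop
vertex 2.694 -0.131 3.288
vertex 1.991 -0.413 3.167
vertex 2.165 0.296 2.931
endloop
endfacet
facet normal 0.663 0.225 -0.714
outer loop
vertex 2.694 -0.131 3.288
vertex 2.165 0.296 2.931
vertex 2.624 0.615 3.458
endloop
endfacet
facet normal 0.722 0.575 0.385
outer loop
vertex 2.734 0.102 4.018
vertex 2.624 0.615 3.458
vertex 2.229 0.673 4.113
endloop
endfacet
facet normal 0.460 -0.492 0.739
outer loop
vertex 2.342 -0.533 3.839
vertex 2.734 0.102 4.018
vertex 2.055 -0.036 4.349
endloop
endfacet
facet normal -0.231 -0.972 -0.053
outer loop
vertex 1.991 -0.413 3.167
vertex 2.342 -0.533 3.839
vertex 1.596 -0.355 3.822
endloop
endfacet
facet normal -0.396 -0.201 -0.896
outer loop
vertex 2.165 0.296 2.931
vertex 1.991 -0.413 3.167
vertex 1.486 0.158 3.262
endloop
endfacet
facet normal 0.194 0.755 -0.626
outer loop
vertex 2.624 0.615 3.458
vertex 2.165 0.296 2.931
vertex 1.878 0.793 3.441
endloop
endfacet
facet normal 0.745 -0.128 -0.655
outer loop
vertex 4.588 -3.953 0.971
vertex 4.101 -4.057 0.437
vertex 4.345 -3.385 0.583
endloop
endfacet
facet normal 0.577 0.614 0.538
outer loop
vertex 4.588 -3.953 0.971
vertex 4.345 -3.385 0.583
vertex 3.805 -3.819 1.658
endloop
endfacet
facet normal 0.577 0.614 0.538
outer loop
vertex 3.805 -3.819 1.658
vertex 4.345 -3.385 0.583
vertex 3.562 -3.25 1.269
endloop
endfacet
facet normal -0.746 0.128 0.653
outer loop
vertex 3.805 -3.819 1.658
vertex 3.562 -3.25 1.269
vertex 3.319 -3.923 1.123
endloop
endfacet
facet normal 0.746 -0.129 -0.654
outer loop
vertex 4.345 -3.385 0.583
vertex 4.101 -4.057 0.437
vertex 3.858 -3.489 0.048
endloop
endfacet
facet normal 0.001 0.981 -0.192
outer loop
vertex 4.345 -3.385 0.583
vertex 3.858 -3.489 0.048
vertex 3.562 -3.25 1.269
endloop
endfacet
facet normal 0.001 0.981 -0.192
outer loop
vertex 3.562 -3.25 1.269
vertex 3.858 -3.489 0.048
vertex 3.075 -3.354 0.735
endloop
endfacet
facet normal -0.745 0.127 0.655
outer loop
vertex 3.562 -3.25 1.269
vertex 3.075 -3.354 0.735
vertex 3.319 -3.923 1.123
endloop
endfacet
facet normal 0.746 -0.128 -0.653
outer loop
vertex 3.858 -3.489 0.048
vertex 4.101 -4.057 0.437
vertex 3.615 -4.161 -0.098
endloop
endfacet
facet normal -0.577 0.367 -0.730
outer loop
vertex 3.858 -3.489 0.048
vertex 3.615 -4.161 -0.098
vertex 3.075 -3.354 0.735
endloop
endfacet
facet normal -0.577 0.367 -0.730
outer loop
vertex 3.075 -3.354 0.735
vertex 3.615 -4.161 -0.098
vertex 2.832 -4.027 0.589
endloop
endfacet
facet normal -0.745 0.127 0.655
outer loop
vertex 3.075 -3.354 0.735
vertex 2.832 -4.027 0.589
vertex 3.319 -3.923 1.123
endloop
endfacet
facet normal 0.746 -0.128 -0.653
outer loop
vertex 3.615 -4.161 -0.098
vertex 4.101 -4.057 0.437
vertex 3.858 -4.73 0.291
endloop
endfacet
facet normal -0.577 -0.614 -0.538
outer loop
vertex 3.615 -4.161 -0.098
vertex 3.858 -4.73 0.291
vertex 2.832 -4.027 0.589
endloop
endfacet
facet normal -0.577 -0.614 -0.538
outer loop
vertex 2.832 -4.027 0.589
vertex 3.858 -4.73 0.291
vertex 3.075 -4.595 0.977
endloop
endfacet
facet normal -0.745 0.128 0.655
outer loop
vertex 2.832 -4.027 0.589
vertex 3.075 -4.595 0.977
vertex 3.319 -3.923 1.123
endloop
endfacet
facet normal 0.745 -0.127 -0.655
outer loop
vertex 3.858 -4.73 0.291
vertex 4.101 -4.057 0.437
vertex 4.345 -4.626 0.825
endloop
endfacet
facet normal -0.001 -0.981 0.192
outer loop
vertex 3.858 -4.73 0.291
vertex 4.345 -4.626 0.825
vertex 3.075 -4.595 0.977
endloop
endfacet
facet normal -0.001 -0.981 0.192
outer loop
vertex 3.075 -4.595 0.977
vertex 4.345 -4.626 0.825
vertex 3.562 -4.491 1.512
endloop
endfacet
facet normal -0.746 0.129 0.654
outer loop
vertex 3.075 -4.595 0.977
vertex 3.562 -4.491 1.512
vertex 3.319 -3.923 1.123
endloop
endfacet
facet normal 0.745 -0.127 -0.655
outer loop
vertex 4.345 -4.626 0.825
vertex 4.101 -4.057 0.437
vertex 4.588 -3.953 0.971
endloop
endfacet
facet normal 0.577 -0.367 0.730
outer loop
vertex 4.345 -4.626 0.825
vertex 4.588 -3.953 0.971
vertex 3.562 -4.491 1.512
endloop
endfacet
facet normal 0.577 -0.367 0.729
outer loop
vertex 3.562 -4.491 1.512
vertex 4.588 -3.953 0.971
vertex 3.805 -3.819 1.658
endloop
endfacet
facet normal -0.746 0.128 0.653
outer loop
vertex 3.562 -4.491 1.512
vertex 3.805 -3.819 1.658
vertex 3.319 -3.923 1.123
endloop
endfacet

endsolid


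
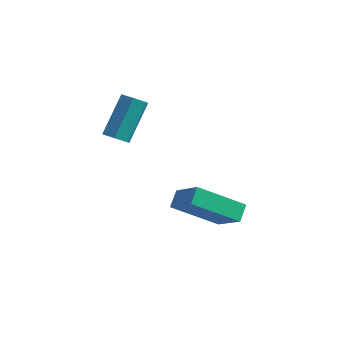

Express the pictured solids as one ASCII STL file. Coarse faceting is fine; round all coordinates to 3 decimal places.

solid 
facet normal -0.084 -0.697 -0.712
outer loop
vertex -0.093 -3.653 1.84
vertex -0.661 -3.509 1.766
vertex -0.243 -3.237 1.45
endloop
endfacet
facet normal 0.963 0.126 -0.236
outer loop
vertex -0.093 -3.653 1.84
vertex -0.243 -3.237 1.45
vertex 0.068 -2.315 3.208
endloop
endfacet
facet normal 0.963 0.126 -0.236
outer loop
vertex 0.068 -2.315 3.208
vertex -0.243 -3.237 1.45
vertex -0.082 -1.899 2.818
endloop
endfacet
facet normal 0.084 0.698 0.712
outer loop
vertex 0.068 -2.315 3.208
vertex -0.082 -1.899 2.818
vertex -0.499 -2.171 3.134
endloop
endfacet
facet normal -0.085 -0.697 -0.712
outer loop
vertex -0.243 -3.237 1.45
vertex -0.661 -3.509 1.766
vertex -0.811 -3.092 1.376
endloop
endfacet
facet normal 0.262 0.674 -0.690
outer loop
vertex -0.243 -3.237 1.45
vertex -0.811 -3.092 1.376
vertex -0.082 -1.899 2.818
endloop
endfacet
facet normal 0.262 0.674 -0.690
outer loop
vertex -0.082 -1.899 2.818
vertex -0.811 -3.092 1.376
vertex -0.649 -1.754 2.744
endloop
endfacet
facet normal 0.085 0.697 0.712
outer loop
vertex -0.082 -1.899 2.818
vertex -0.649 -1.754 2.744
vertex -0.499 -2.171 3.134
endloop
endfacet
facet normal -0.084 -0.697 -0.713
outer loop
vertex -0.811 -3.092 1.376
vertex -0.661 -3.509 1.766
vertex -1.228 -3.365 1.692
endloop
endfacet
facet normal -0.703 0.549 -0.453
outer loop
vertex -0.811 -3.092 1.376
vertex -1.228 -3.365 1.692
vertex -0.649 -1.754 2.744
endloop
endfacet
facet normal -0.702 0.549 -0.454
outer loop
vertex -0.649 -1.754 2.744
vertex -1.228 -3.365 1.692
vertex -1.067 -2.027 3.06
endloop
endfacet
facet normal 0.084 0.697 0.713
outer loop
vertex -0.649 -1.754 2.744
vertex -1.067 -2.027 3.06
vertex -0.499 -2.171 3.134
endloop
endfacet
facet normal -0.084 -0.698 -0.712
outer loop
vertex -1.228 -3.365 1.692
vertex -0.661 -3.509 1.766
vertex -1.078 -3.781 2.082
endloop
endfacet
facet normal -0.963 -0.126 0.236
outer loop
vertex -1.228 -3.365 1.692
vertex -1.078 -3.781 2.082
vertex -1.067 -2.027 3.06
endloop
endfacet
facet normal -0.963 -0.126 0.236
outer loop
vertex -1.067 -2.027 3.06
vertex -1.078 -3.781 2.082
vertex -0.917 -2.443 3.45
endloop
endfacet
facet normal 0.084 0.697 0.712
outer loop
vertex -1.067 -2.027 3.06
vertex -0.917 -2.443 3.45
vertex -0.499 -2.171 3.134
endloop
endfacet
facet normal -0.085 -0.697 -0.712
outer loop
vertex -1.078 -3.781 2.082
vertex -0.661 -3.509 1.766
vertex -0.511 -3.926 2.156
endloop
endfacet
facet normal -0.263 -0.674 0.690
outer loop
vertex -1.078 -3.781 2.082
vertex -0.511 -3.926 2.156
vertex -0.917 -2.443 3.45
endloop
endfacet
facet normal -0.262 -0.674 0.690
outer loop
vertex -0.917 -2.443 3.45
vertex -0.511 -3.926 2.156
vertex -0.349 -2.588 3.524
endloop
endfacet
facet normal 0.085 0.697 0.712
outer loop
vertex -0.917 -2.443 3.45
vertex -0.349 -2.588 3.524
vertex -0.499 -2.171 3.134
endloop
endfacet
facet normal -0.084 -0.697 -0.713
outer loop
vertex -0.511 -3.926 2.156
vertex -0.661 -3.509 1.766
vertex -0.093 -3.653 1.84
endloop
endfacet
facet normal 0.702 -0.549 0.454
outer loop
vertex -0.511 -3.926 2.156
vertex -0.093 -3.653 1.84
vertex -0.349 -2.588 3.524
endloop
endfacet
facet normal 0.703 -0.548 0.454
outer loop
vertex -0.349 -2.588 3.524
vertex -0.093 -3.653 1.84
vertex 0.068 -2.315 3.208
endloop
endfacet
facet normal 0.084 0.697 0.713
outer loop
vertex -0.349 -2.588 3.524
vertex 0.068 -2.315 3.208
vertex -0.499 -2.171 3.134
endloop
endfacet
facet normal -0.648 0.378 -0.662
outer loop
vertex 1.514 -3.434 -1.61
vertex 1.472 -2.759 -1.183
vertex 3.149 -2.615 -2.742
endloop
endfacet
facet normal 0.053 -0.844 -0.534
outer loop
vertex 4.288 -3.281 -1.577
vertex 1.514 -3.434 -1.61
vertex 3.149 -2.615 -2.742
endloop
endfacet
facet normal -0.647 0.379 -0.661
outer loop
vertex 3.149 -2.615 -2.742
vertex 1.472 -2.759 -1.183
vertex 3.107 -1.94 -2.314
endloop
endfacet
facet normal 0.761 0.381 -0.526
outer loop
vertex 3.107 -1.94 -2.314
vertex 4.288 -3.281 -1.577
vertex 3.149 -2.615 -2.742
endloop
endfacet
facet normal -0.761 -0.380 0.526
outer loop
vertex 1.514 -3.434 -1.61
vertex 2.611 -3.425 -0.018
vertex 1.472 -2.759 -1.183
endloop
endfacet
facet normal 0.053 -0.844 -0.534
outer loop
vertex 2.653 -4.1 -0.446
vertex 1.514 -3.434 -1.61
vertex 4.288 -3.281 -1.577
endloop
endfacet
facet normal -0.760 -0.381 0.526
outer loop
vertex 2.653 -4.1 -0.446
vertex 2.611 -3.425 -0.018
vertex 1.514 -3.434 -1.61
endloop
endfacet
facet normal -0.053 0.844 0.534
outer loop
vertex 1.472 -2.759 -1.183
vertex 2.611 -3.425 -0.018
vertex 3.107 -1.94 -2.314
endloop
endfacet
facet normal 0.760 0.380 -0.526
outer loop
vertex 4.246 -2.606 -1.15
vertex 4.288 -3.281 -1.577
vertex 3.107 -1.94 -2.314
endloop
endfacet
facet normal -0.053 0.844 0.534
outer loop
vertex 3.107 -1.94 -2.314
vertex 2.611 -3.425 -0.018
vertex 4.246 -2.606 -1.15
endloop
endfacet
facet normal 0.647 -0.378 0.662
outer loop
vertex 4.246 -2.606 -1.15
vertex 2.653 -4.1 -0.446
vertex 4.288 -3.281 -1.577
endloop
endfacet
facet normal 0.648 -0.379 0.661
outer loop
vertex 2.611 -3.425 -0.018
vertex 2.653 -4.1 -0.446
vertex 4.246 -2.606 -1.15
endloop
endfacet

endsolid


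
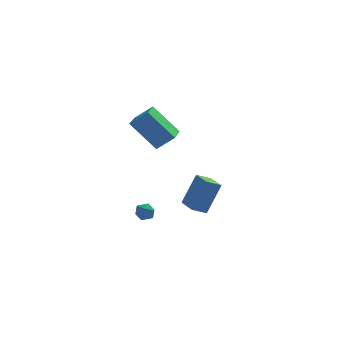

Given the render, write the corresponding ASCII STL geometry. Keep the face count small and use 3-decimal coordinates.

solid 
facet normal -0.856 -0.318 0.408
outer loop
vertex 3.475 -0.908 0.241
vertex 2.954 0.434 0.194
vertex 2.728 -1.263 -1.602
endloop
endfacet
facet normal 0.362 -0.932 0.033
outer loop
vertex 3.506 -0.974 -1.974
vertex 3.475 -0.908 0.241
vertex 2.728 -1.263 -1.602
endloop
endfacet
facet normal -0.855 -0.319 0.409
outer loop
vertex 2.728 -1.263 -1.602
vertex 2.954 0.434 0.194
vertex 2.206 0.078 -1.649
endloop
endfacet
facet normal -0.371 -0.176 -0.912
outer loop
vertex 2.206 0.078 -1.649
vertex 3.506 -0.974 -1.974
vertex 2.728 -1.263 -1.602
endloop
endfacet
facet normal 0.371 0.176 0.912
outer loop
vertex 3.475 -0.908 0.241
vertex 3.732 0.723 -0.178
vertex 2.954 0.434 0.194
endloop
endfacet
facet normal 0.362 -0.931 0.033
outer loop
vertex 4.254 -0.618 -0.131
vertex 3.475 -0.908 0.241
vertex 3.506 -0.974 -1.974
endloop
endfacet
facet normal 0.370 0.176 0.912
outer loop
vertex 4.254 -0.618 -0.131
vertex 3.732 0.723 -0.178
vertex 3.475 -0.908 0.241
endloop
endfacet
facet normal -0.362 0.932 -0.033
outer loop
vertex 2.954 0.434 0.194
vertex 3.732 0.723 -0.178
vertex 2.206 0.078 -1.649
endloop
endfacet
facet normal -0.370 -0.176 -0.912
outer loop
vertex 2.985 0.368 -2.021
vertex 3.506 -0.974 -1.974
vertex 2.206 0.078 -1.649
endloop
endfacet
facet normal -0.362 0.931 -0.033
outer loop
vertex 2.206 0.078 -1.649
vertex 3.732 0.723 -0.178
vertex 2.985 0.368 -2.021
endloop
endfacet
facet normal 0.856 0.318 -0.409
outer loop
vertex 2.985 0.368 -2.021
vertex 4.254 -0.618 -0.131
vertex 3.506 -0.974 -1.974
endloop
endfacet
facet normal 0.855 0.319 -0.408
outer loop
vertex 3.732 0.723 -0.178
vertex 4.254 -0.618 -0.131
vertex 2.985 0.368 -2.021
endloop
endfacet
facet normal -0.708 0.656 0.262
outer loop
vertex -0.271 2.135 -3.297
vertex -0.197 1.973 -2.691
vertex 0.147 2.442 -2.937
endloop
endfacet
facet normal -0.363 0.874 -0.324
outer loop
vertex -0.271 2.135 -3.297
vertex 0.147 2.442 -2.937
vertex 0.296 2.284 -3.53
endloop
endfacet
facet normal -0.435 0.368 -0.822
outer loop
vertex -0.271 2.135 -3.297
vertex 0.296 2.284 -3.53
vertex 0.044 1.718 -3.65
endloop
endfacet
facet normal -0.823 -0.161 -0.544
outer loop
vertex -0.271 2.135 -3.297
vertex 0.044 1.718 -3.65
vertex -0.261 1.526 -3.132
endloop
endfacet
facet normal -0.992 0.018 0.126
outer loop
vertex -0.271 2.135 -3.297
vertex -0.261 1.526 -3.132
vertex -0.197 1.973 -2.691
endloop
endfacet
facet normal 0.332 0.929 -0.164
outer loop
vertex 0.296 2.284 -3.53
vertex 0.147 2.442 -2.937
vertex 0.721 2.214 -3.068
endloop
endfacet
facet normal -0.227 0.578 0.784
outer loop
vertex 0.147 2.442 -2.937
vertex -0.197 1.973 -2.691
vertex 0.416 2.022 -2.55
endloop
endfacet
facet normal -0.688 -0.457 0.564
outer loop
vertex -0.197 1.973 -2.691
vertex -0.261 1.526 -3.132
vertex 0.164 1.456 -2.67
endloop
endfacet
facet normal -0.415 -0.746 -0.521
outer loop
vertex -0.261 1.526 -3.132
vertex 0.044 1.718 -3.65
vertex 0.313 1.298 -3.263
endloop
endfacet
facet normal 0.214 0.110 -0.970
outer loop
vertex 0.044 1.718 -3.65
vertex 0.296 2.284 -3.53
vertex 0.657 1.767 -3.509
endloop
endfacet
facet normal 0.823 0.161 0.544
outer loop
vertex 0.731 1.605 -2.903
vertex 0.721 2.214 -3.068
vertex 0.416 2.022 -2.55
endloop
endfacet
facet normal 0.435 -0.368 0.822
outer loop
vertex 0.731 1.605 -2.903
vertex 0.416 2.022 -2.55
vertex 0.164 1.456 -2.67
endloop
endfacet
facet normal 0.363 -0.874 0.324
outer loop
vertex 0.731 1.605 -2.903
vertex 0.164 1.456 -2.67
vertex 0.313 1.298 -3.263
endloop
endfacet
facet normal 0.708 -0.656 -0.262
outer loop
vertex 0.731 1.605 -2.903
vertex 0.313 1.298 -3.263
vertex 0.657 1.767 -3.509
endloop
endfacet
facet normal 0.992 -0.018 -0.126
outer loop
vertex 0.731 1.605 -2.903
vertex 0.657 1.767 -3.509
vertex 0.721 2.214 -3.068
endloop
endfacet
facet normal 0.415 0.746 0.521
outer loop
vertex 0.416 2.022 -2.55
vertex 0.721 2.214 -3.068
vertex 0.147 2.442 -2.937
endloop
endfacet
facet normal -0.214 -0.110 0.970
outer loop
vertex 0.164 1.456 -2.67
vertex 0.416 2.022 -2.55
vertex -0.197 1.973 -2.691
endloop
endfacet
facet normal -0.332 -0.929 0.164
outer loop
vertex 0.313 1.298 -3.263
vertex 0.164 1.456 -2.67
vertex -0.261 1.526 -3.132
endloop
endfacet
facet normal 0.227 -0.578 -0.784
outer loop
vertex 0.657 1.767 -3.509
vertex 0.313 1.298 -3.263
vertex 0.044 1.718 -3.65
endloop
endfacet
facet normal 0.688 0.457 -0.564
outer loop
vertex 0.721 2.214 -3.068
vertex 0.657 1.767 -3.509
vertex 0.296 2.284 -3.53
endloop
endfacet
facet normal -0.764 0.011 -0.645
outer loop
vertex -0.443 -0.812 4.268
vertex -0.237 1.045 4.057
vertex 0.938 -1.151 2.628
endloop
endfacet
facet normal -0.110 -0.988 0.112
outer loop
vertex 1.877 -1.165 3.423
vertex -0.443 -0.812 4.268
vertex 0.938 -1.151 2.628
endloop
endfacet
facet normal -0.763 0.012 -0.646
outer loop
vertex 0.938 -1.151 2.628
vertex -0.237 1.045 4.057
vertex 1.144 0.706 2.418
endloop
endfacet
facet normal 0.637 -0.156 -0.755
outer loop
vertex 1.144 0.706 2.418
vertex 1.877 -1.165 3.423
vertex 0.938 -1.151 2.628
endloop
endfacet
facet normal -0.637 0.156 0.755
outer loop
vertex -0.443 -0.812 4.268
vertex 0.702 1.031 4.852
vertex -0.237 1.045 4.057
endloop
endfacet
facet normal -0.109 -0.988 0.112
outer loop
vertex 0.496 -0.826 5.062
vertex -0.443 -0.812 4.268
vertex 1.877 -1.165 3.423
endloop
endfacet
facet normal -0.636 0.156 0.755
outer loop
vertex 0.496 -0.826 5.062
vertex 0.702 1.031 4.852
vertex -0.443 -0.812 4.268
endloop
endfacet
facet normal 0.110 0.988 -0.112
outer loop
vertex -0.237 1.045 4.057
vertex 0.702 1.031 4.852
vertex 1.144 0.706 2.418
endloop
endfacet
facet normal 0.636 -0.156 -0.755
outer loop
vertex 2.083 0.692 3.212
vertex 1.877 -1.165 3.423
vertex 1.144 0.706 2.418
endloop
endfacet
facet normal 0.109 0.988 -0.112
outer loop
vertex 1.144 0.706 2.418
vertex 0.702 1.031 4.852
vertex 2.083 0.692 3.212
endloop
endfacet
facet normal 0.764 -0.011 0.646
outer loop
vertex 2.083 0.692 3.212
vertex 0.496 -0.826 5.062
vertex 1.877 -1.165 3.423
endloop
endfacet
facet normal 0.764 -0.012 0.645
outer loop
vertex 0.702 1.031 4.852
vertex 0.496 -0.826 5.062
vertex 2.083 0.692 3.212
endloop
endfacet

endsolid


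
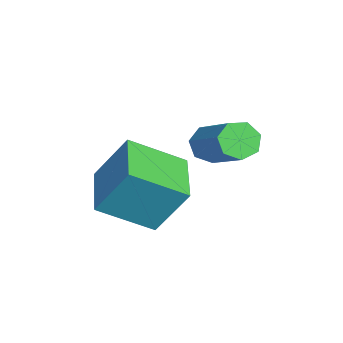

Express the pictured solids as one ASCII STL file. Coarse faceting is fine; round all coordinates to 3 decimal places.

solid 
facet normal -0.983 -0.075 0.166
outer loop
vertex -1.819 -1.935 -0.235
vertex -2.101 -0.351 -1.188
vertex -2.0 -2.861 -1.721
endloop
endfacet
facet normal 0.151 -0.847 0.509
outer loop
vertex -0.279 -2.729 -2.012
vertex -1.819 -1.935 -0.235
vertex -2.0 -2.861 -1.721
endloop
endfacet
facet normal -0.983 -0.075 0.166
outer loop
vertex -2.0 -2.861 -1.721
vertex -2.101 -0.351 -1.188
vertex -2.282 -1.276 -2.674
endloop
endfacet
facet normal -0.102 -0.526 -0.844
outer loop
vertex -2.282 -1.276 -2.674
vertex -0.279 -2.729 -2.012
vertex -2.0 -2.861 -1.721
endloop
endfacet
facet normal 0.102 0.526 0.844
outer loop
vertex -1.819 -1.935 -0.235
vertex -0.38 -0.219 -1.479
vertex -2.101 -0.351 -1.188
endloop
endfacet
facet normal 0.151 -0.847 0.509
outer loop
vertex -0.098 -1.804 -0.526
vertex -1.819 -1.935 -0.235
vertex -0.279 -2.729 -2.012
endloop
endfacet
facet normal 0.103 0.526 0.844
outer loop
vertex -0.098 -1.804 -0.526
vertex -0.38 -0.219 -1.479
vertex -1.819 -1.935 -0.235
endloop
endfacet
facet normal -0.151 0.847 -0.509
outer loop
vertex -2.101 -0.351 -1.188
vertex -0.38 -0.219 -1.479
vertex -2.282 -1.276 -2.674
endloop
endfacet
facet normal -0.103 -0.526 -0.844
outer loop
vertex -0.561 -1.145 -2.965
vertex -0.279 -2.729 -2.012
vertex -2.282 -1.276 -2.674
endloop
endfacet
facet normal -0.151 0.847 -0.510
outer loop
vertex -2.282 -1.276 -2.674
vertex -0.38 -0.219 -1.479
vertex -0.561 -1.145 -2.965
endloop
endfacet
facet normal 0.983 0.075 -0.166
outer loop
vertex -0.561 -1.145 -2.965
vertex -0.098 -1.804 -0.526
vertex -0.279 -2.729 -2.012
endloop
endfacet
facet normal 0.983 0.075 -0.166
outer loop
vertex -0.38 -0.219 -1.479
vertex -0.098 -1.804 -0.526
vertex -0.561 -1.145 -2.965
endloop
endfacet
facet normal -0.751 -0.394 -0.530
outer loop
vertex -2.119 0.334 -1.28
vertex -2.463 0.27 -0.745
vertex -2.439 0.767 -1.148
endloop
endfacet
facet normal 0.321 0.485 -0.814
outer loop
vertex -2.119 0.334 -1.28
vertex -2.439 0.767 -1.148
vertex -0.632 1.113 -0.23
endloop
endfacet
facet normal 0.321 0.485 -0.814
outer loop
vertex -0.632 1.113 -0.23
vertex -2.439 0.767 -1.148
vertex -0.953 1.547 -0.098
endloop
endfacet
facet normal 0.751 0.394 0.530
outer loop
vertex -0.632 1.113 -0.23
vertex -0.953 1.547 -0.098
vertex -0.977 1.05 0.305
endloop
endfacet
facet normal -0.751 -0.394 -0.530
outer loop
vertex -2.439 0.767 -1.148
vertex -2.463 0.27 -0.745
vertex -2.778 0.826 -0.712
endloop
endfacet
facet normal -0.253 0.913 -0.320
outer loop
vertex -2.439 0.767 -1.148
vertex -2.778 0.826 -0.712
vertex -0.953 1.547 -0.098
endloop
endfacet
facet normal -0.253 0.913 -0.320
outer loop
vertex -0.953 1.547 -0.098
vertex -2.778 0.826 -0.712
vertex -1.292 1.606 0.338
endloop
endfacet
facet normal 0.751 0.394 0.530
outer loop
vertex -0.953 1.547 -0.098
vertex -1.292 1.606 0.338
vertex -0.977 1.05 0.305
endloop
endfacet
facet normal -0.751 -0.394 -0.530
outer loop
vertex -2.778 0.826 -0.712
vertex -2.463 0.27 -0.745
vertex -2.88 0.467 -0.301
endloop
endfacet
facet normal -0.635 0.653 0.413
outer loop
vertex -2.778 0.826 -0.712
vertex -2.88 0.467 -0.301
vertex -1.292 1.606 0.338
endloop
endfacet
facet normal -0.635 0.652 0.415
outer loop
vertex -1.292 1.606 0.338
vertex -2.88 0.467 -0.301
vertex -1.393 1.246 0.749
endloop
endfacet
facet normal 0.751 0.394 0.530
outer loop
vertex -1.292 1.606 0.338
vertex -1.393 1.246 0.749
vertex -0.977 1.05 0.305
endloop
endfacet
facet normal -0.751 -0.394 -0.530
outer loop
vertex -2.88 0.467 -0.301
vertex -2.463 0.27 -0.745
vertex -2.668 -0.041 -0.224
endloop
endfacet
facet normal -0.539 -0.098 0.836
outer loop
vertex -2.88 0.467 -0.301
vertex -2.668 -0.041 -0.224
vertex -1.393 1.246 0.749
endloop
endfacet
facet normal -0.539 -0.098 0.836
outer loop
vertex -1.393 1.246 0.749
vertex -2.668 -0.041 -0.224
vertex -1.181 0.739 0.826
endloop
endfacet
facet normal 0.751 0.394 0.530
outer loop
vertex -1.393 1.246 0.749
vertex -1.181 0.739 0.826
vertex -0.977 1.05 0.305
endloop
endfacet
facet normal -0.751 -0.393 -0.530
outer loop
vertex -2.668 -0.041 -0.224
vertex -2.463 0.27 -0.745
vertex -2.302 -0.314 -0.54
endloop
endfacet
facet normal -0.037 -0.777 0.629
outer loop
vertex -2.668 -0.041 -0.224
vertex -2.302 -0.314 -0.54
vertex -1.181 0.739 0.826
endloop
endfacet
facet normal -0.038 -0.776 0.629
outer loop
vertex -1.181 0.739 0.826
vertex -2.302 -0.314 -0.54
vertex -0.815 0.465 0.51
endloop
endfacet
facet normal 0.752 0.394 0.529
outer loop
vertex -1.181 0.739 0.826
vertex -0.815 0.465 0.51
vertex -0.977 1.05 0.305
endloop
endfacet
facet normal -0.751 -0.393 -0.531
outer loop
vertex -2.302 -0.314 -0.54
vertex -2.463 0.27 -0.745
vertex -2.057 -0.147 -1.01
endloop
endfacet
facet normal 0.492 -0.869 -0.052
outer loop
vertex -2.302 -0.314 -0.54
vertex -2.057 -0.147 -1.01
vertex -0.815 0.465 0.51
endloop
endfacet
facet normal 0.493 -0.869 -0.053
outer loop
vertex -0.815 0.465 0.51
vertex -2.057 -0.147 -1.01
vertex -0.571 0.632 0.04
endloop
endfacet
facet normal 0.751 0.394 0.530
outer loop
vertex -0.815 0.465 0.51
vertex -0.571 0.632 0.04
vertex -0.977 1.05 0.305
endloop
endfacet
facet normal -0.751 -0.394 -0.530
outer loop
vertex -2.057 -0.147 -1.01
vertex -2.463 0.27 -0.745
vertex -2.119 0.334 -1.28
endloop
endfacet
facet normal 0.651 -0.306 -0.695
outer loop
vertex -2.057 -0.147 -1.01
vertex -2.119 0.334 -1.28
vertex -0.571 0.632 0.04
endloop
endfacet
facet normal 0.651 -0.307 -0.694
outer loop
vertex -0.571 0.632 0.04
vertex -2.119 0.334 -1.28
vertex -0.632 1.113 -0.23
endloop
endfacet
facet normal 0.751 0.393 0.531
outer loop
vertex -0.571 0.632 0.04
vertex -0.632 1.113 -0.23
vertex -0.977 1.05 0.305
endloop
endfacet

endsolid


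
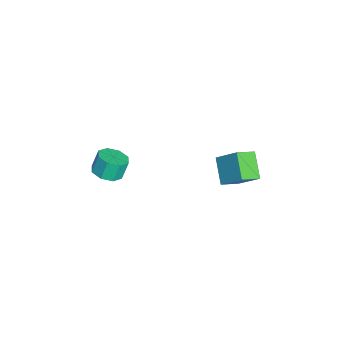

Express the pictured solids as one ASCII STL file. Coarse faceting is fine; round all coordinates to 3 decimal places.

solid 
facet normal 0.250 -0.307 -0.918
outer loop
vertex -1.448 -3.793 -0.335
vertex -2.184 -3.537 -0.621
vertex -1.435 -3.19 -0.533
endloop
endfacet
facet normal 0.968 0.059 0.243
outer loop
vertex -1.448 -3.793 -0.335
vertex -1.435 -3.19 -0.533
vertex -1.72 -3.459 0.666
endloop
endfacet
facet normal 0.968 0.059 0.243
outer loop
vertex -1.72 -3.459 0.666
vertex -1.435 -3.19 -0.533
vertex -1.707 -2.856 0.468
endloop
endfacet
facet normal -0.249 0.307 0.919
outer loop
vertex -1.72 -3.459 0.666
vertex -1.707 -2.856 0.468
vertex -2.456 -3.203 0.381
endloop
endfacet
facet normal 0.250 -0.306 -0.919
outer loop
vertex -1.435 -3.19 -0.533
vertex -2.184 -3.537 -0.621
vertex -1.861 -2.79 -0.782
endloop
endfacet
facet normal 0.699 0.714 -0.048
outer loop
vertex -1.435 -3.19 -0.533
vertex -1.861 -2.79 -0.782
vertex -1.707 -2.856 0.468
endloop
endfacet
facet normal 0.699 0.714 -0.048
outer loop
vertex -1.707 -2.856 0.468
vertex -1.861 -2.79 -0.782
vertex -2.133 -2.456 0.219
endloop
endfacet
facet normal -0.249 0.307 0.919
outer loop
vertex -1.707 -2.856 0.468
vertex -2.133 -2.456 0.219
vertex -2.456 -3.203 0.381
endloop
endfacet
facet normal 0.250 -0.306 -0.919
outer loop
vertex -1.861 -2.79 -0.782
vertex -2.184 -3.537 -0.621
vertex -2.476 -2.827 -0.937
endloop
endfacet
facet normal 0.021 0.950 -0.311
outer loop
vertex -1.861 -2.79 -0.782
vertex -2.476 -2.827 -0.937
vertex -2.133 -2.456 0.219
endloop
endfacet
facet normal 0.021 0.950 -0.311
outer loop
vertex -2.133 -2.456 0.219
vertex -2.476 -2.827 -0.937
vertex -2.748 -2.493 0.064
endloop
endfacet
facet normal -0.250 0.307 0.918
outer loop
vertex -2.133 -2.456 0.219
vertex -2.748 -2.493 0.064
vertex -2.456 -3.203 0.381
endloop
endfacet
facet normal 0.249 -0.306 -0.919
outer loop
vertex -2.476 -2.827 -0.937
vertex -2.184 -3.537 -0.621
vertex -2.92 -3.281 -0.906
endloop
endfacet
facet normal -0.671 0.629 -0.392
outer loop
vertex -2.476 -2.827 -0.937
vertex -2.92 -3.281 -0.906
vertex -2.748 -2.493 0.064
endloop
endfacet
facet normal -0.671 0.629 -0.392
outer loop
vertex -2.748 -2.493 0.064
vertex -2.92 -3.281 -0.906
vertex -3.192 -2.947 0.095
endloop
endfacet
facet normal -0.250 0.307 0.918
outer loop
vertex -2.748 -2.493 0.064
vertex -3.192 -2.947 0.095
vertex -2.456 -3.203 0.381
endloop
endfacet
facet normal 0.249 -0.307 -0.919
outer loop
vertex -2.92 -3.281 -0.906
vertex -2.184 -3.537 -0.621
vertex -2.933 -3.884 -0.708
endloop
endfacet
facet normal -0.968 -0.059 -0.243
outer loop
vertex -2.92 -3.281 -0.906
vertex -2.933 -3.884 -0.708
vertex -3.192 -2.947 0.095
endloop
endfacet
facet normal -0.968 -0.059 -0.243
outer loop
vertex -3.192 -2.947 0.095
vertex -2.933 -3.884 -0.708
vertex -3.205 -3.55 0.293
endloop
endfacet
facet normal -0.250 0.307 0.918
outer loop
vertex -3.192 -2.947 0.095
vertex -3.205 -3.55 0.293
vertex -2.456 -3.203 0.381
endloop
endfacet
facet normal 0.249 -0.307 -0.919
outer loop
vertex -2.933 -3.884 -0.708
vertex -2.184 -3.537 -0.621
vertex -2.507 -4.284 -0.459
endloop
endfacet
facet normal -0.699 -0.714 0.048
outer loop
vertex -2.933 -3.884 -0.708
vertex -2.507 -4.284 -0.459
vertex -3.205 -3.55 0.293
endloop
endfacet
facet normal -0.699 -0.714 0.048
outer loop
vertex -3.205 -3.55 0.293
vertex -2.507 -4.284 -0.459
vertex -2.779 -3.95 0.542
endloop
endfacet
facet normal -0.250 0.306 0.919
outer loop
vertex -3.205 -3.55 0.293
vertex -2.779 -3.95 0.542
vertex -2.456 -3.203 0.381
endloop
endfacet
facet normal 0.250 -0.307 -0.918
outer loop
vertex -2.507 -4.284 -0.459
vertex -2.184 -3.537 -0.621
vertex -1.892 -4.247 -0.304
endloop
endfacet
facet normal -0.021 -0.950 0.311
outer loop
vertex -2.507 -4.284 -0.459
vertex -1.892 -4.247 -0.304
vertex -2.779 -3.95 0.542
endloop
endfacet
facet normal -0.021 -0.950 0.311
outer loop
vertex -2.779 -3.95 0.542
vertex -1.892 -4.247 -0.304
vertex -2.164 -3.913 0.697
endloop
endfacet
facet normal -0.250 0.306 0.919
outer loop
vertex -2.779 -3.95 0.542
vertex -2.164 -3.913 0.697
vertex -2.456 -3.203 0.381
endloop
endfacet
facet normal 0.250 -0.307 -0.918
outer loop
vertex -1.892 -4.247 -0.304
vertex -2.184 -3.537 -0.621
vertex -1.448 -3.793 -0.335
endloop
endfacet
facet normal 0.671 -0.629 0.392
outer loop
vertex -1.892 -4.247 -0.304
vertex -1.448 -3.793 -0.335
vertex -2.164 -3.913 0.697
endloop
endfacet
facet normal 0.671 -0.629 0.392
outer loop
vertex -2.164 -3.913 0.697
vertex -1.448 -3.793 -0.335
vertex -1.72 -3.459 0.666
endloop
endfacet
facet normal -0.249 0.306 0.919
outer loop
vertex -2.164 -3.913 0.697
vertex -1.72 -3.459 0.666
vertex -2.456 -3.203 0.381
endloop
endfacet
facet normal -0.803 -0.165 0.573
outer loop
vertex -2.915 2.825 0.372
vertex -3.477 3.732 -0.155
vertex -3.504 1.81 -0.745
endloop
endfacet
facet normal 0.472 -0.762 0.443
outer loop
vertex -2.243 2.068 -1.645
vertex -2.915 2.825 0.372
vertex -3.504 1.81 -0.745
endloop
endfacet
facet normal -0.803 -0.165 0.573
outer loop
vertex -3.504 1.81 -0.745
vertex -3.477 3.732 -0.155
vertex -4.066 2.717 -1.272
endloop
endfacet
facet normal -0.364 -0.626 -0.690
outer loop
vertex -4.066 2.717 -1.272
vertex -2.243 2.068 -1.645
vertex -3.504 1.81 -0.745
endloop
endfacet
facet normal 0.364 0.626 0.690
outer loop
vertex -2.915 2.825 0.372
vertex -2.216 3.99 -1.055
vertex -3.477 3.732 -0.155
endloop
endfacet
facet normal 0.472 -0.762 0.443
outer loop
vertex -1.654 3.083 -0.528
vertex -2.915 2.825 0.372
vertex -2.243 2.068 -1.645
endloop
endfacet
facet normal 0.364 0.626 0.690
outer loop
vertex -1.654 3.083 -0.528
vertex -2.216 3.99 -1.055
vertex -2.915 2.825 0.372
endloop
endfacet
facet normal -0.472 0.762 -0.443
outer loop
vertex -3.477 3.732 -0.155
vertex -2.216 3.99 -1.055
vertex -4.066 2.717 -1.272
endloop
endfacet
facet normal -0.364 -0.626 -0.690
outer loop
vertex -2.805 2.975 -2.172
vertex -2.243 2.068 -1.645
vertex -4.066 2.717 -1.272
endloop
endfacet
facet normal -0.472 0.762 -0.443
outer loop
vertex -4.066 2.717 -1.272
vertex -2.216 3.99 -1.055
vertex -2.805 2.975 -2.172
endloop
endfacet
facet normal 0.803 0.165 -0.573
outer loop
vertex -2.805 2.975 -2.172
vertex -1.654 3.083 -0.528
vertex -2.243 2.068 -1.645
endloop
endfacet
facet normal 0.803 0.165 -0.573
outer loop
vertex -2.216 3.99 -1.055
vertex -1.654 3.083 -0.528
vertex -2.805 2.975 -2.172
endloop
endfacet

endsolid


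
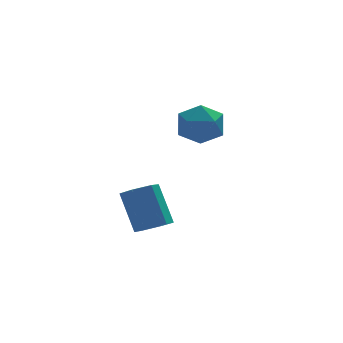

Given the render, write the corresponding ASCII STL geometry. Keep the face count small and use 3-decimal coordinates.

solid 
facet normal -0.162 0.627 0.762
outer loop
vertex 2.358 2.267 2.018
vertex 1.376 1.956 2.065
vertex 2.097 1.47 2.618
endloop
endfacet
facet normal 0.515 0.401 0.757
outer loop
vertex 2.358 2.267 2.018
vertex 2.097 1.47 2.618
vertex 2.958 1.431 2.053
endloop
endfacet
facet normal 0.803 0.582 0.130
outer loop
vertex 2.358 2.267 2.018
vertex 2.958 1.431 2.053
vertex 2.77 1.892 1.151
endloop
endfacet
facet normal 0.303 0.919 -0.253
outer loop
vertex 2.358 2.267 2.018
vertex 2.77 1.892 1.151
vertex 1.792 2.217 1.159
endloop
endfacet
facet normal -0.293 0.946 0.138
outer loop
vertex 2.358 2.267 2.018
vertex 1.792 2.217 1.159
vertex 1.376 1.956 2.065
endloop
endfacet
facet normal 0.512 -0.311 0.801
outer loop
vertex 2.958 1.431 2.053
vertex 2.097 1.47 2.618
vertex 2.348 0.603 2.121
endloop
endfacet
facet normal -0.585 0.054 0.810
outer loop
vertex 2.097 1.47 2.618
vertex 1.376 1.956 2.065
vertex 1.37 0.928 2.129
endloop
endfacet
facet normal -0.796 0.570 -0.201
outer loop
vertex 1.376 1.956 2.065
vertex 1.792 2.217 1.159
vertex 1.182 1.389 1.227
endloop
endfacet
facet normal 0.168 0.526 -0.833
outer loop
vertex 1.792 2.217 1.159
vertex 2.77 1.892 1.151
vertex 2.043 1.35 0.662
endloop
endfacet
facet normal 0.977 -0.019 -0.213
outer loop
vertex 2.77 1.892 1.151
vertex 2.958 1.431 2.053
vertex 2.764 0.864 1.215
endloop
endfacet
facet normal -0.303 -0.919 0.253
outer loop
vertex 1.782 0.553 1.262
vertex 2.348 0.603 2.121
vertex 1.37 0.928 2.129
endloop
endfacet
facet normal -0.803 -0.582 -0.130
outer loop
vertex 1.782 0.553 1.262
vertex 1.37 0.928 2.129
vertex 1.182 1.389 1.227
endloop
endfacet
facet normal -0.515 -0.401 -0.757
outer loop
vertex 1.782 0.553 1.262
vertex 1.182 1.389 1.227
vertex 2.043 1.35 0.662
endloop
endfacet
facet normal 0.162 -0.627 -0.762
outer loop
vertex 1.782 0.553 1.262
vertex 2.043 1.35 0.662
vertex 2.764 0.864 1.215
endloop
endfacet
facet normal 0.293 -0.946 -0.138
outer loop
vertex 1.782 0.553 1.262
vertex 2.764 0.864 1.215
vertex 2.348 0.603 2.121
endloop
endfacet
facet normal -0.168 -0.526 0.833
outer loop
vertex 1.37 0.928 2.129
vertex 2.348 0.603 2.121
vertex 2.097 1.47 2.618
endloop
endfacet
facet normal -0.977 0.019 0.213
outer loop
vertex 1.182 1.389 1.227
vertex 1.37 0.928 2.129
vertex 1.376 1.956 2.065
endloop
endfacet
facet normal -0.512 0.311 -0.801
outer loop
vertex 2.043 1.35 0.662
vertex 1.182 1.389 1.227
vertex 1.792 2.217 1.159
endloop
endfacet
facet normal 0.585 -0.054 -0.810
outer loop
vertex 2.764 0.864 1.215
vertex 2.043 1.35 0.662
vertex 2.77 1.892 1.151
endloop
endfacet
facet normal 0.796 -0.570 0.201
outer loop
vertex 2.348 0.603 2.121
vertex 2.764 0.864 1.215
vertex 2.958 1.431 2.053
endloop
endfacet
facet normal 0.131 -0.561 -0.817
outer loop
vertex -0.79 -2.747 -1.105
vertex -1.214 -3.257 -0.823
vertex -1.499 -2.734 -1.228
endloop
endfacet
facet normal 0.111 0.828 -0.550
outer loop
vertex -0.79 -2.747 -1.105
vertex -1.499 -2.734 -1.228
vertex -1.023 -1.754 0.341
endloop
endfacet
facet normal 0.111 0.828 -0.550
outer loop
vertex -1.023 -1.754 0.341
vertex -1.499 -2.734 -1.228
vertex -1.732 -1.741 0.218
endloop
endfacet
facet normal -0.131 0.562 0.817
outer loop
vertex -1.023 -1.754 0.341
vertex -1.732 -1.741 0.218
vertex -1.446 -2.263 0.623
endloop
endfacet
facet normal 0.131 -0.561 -0.817
outer loop
vertex -1.499 -2.734 -1.228
vertex -1.214 -3.257 -0.823
vertex -1.923 -3.244 -0.946
endloop
endfacet
facet normal -0.798 0.429 -0.423
outer loop
vertex -1.499 -2.734 -1.228
vertex -1.923 -3.244 -0.946
vertex -1.732 -1.741 0.218
endloop
endfacet
facet normal -0.797 0.430 -0.424
outer loop
vertex -1.732 -1.741 0.218
vertex -1.923 -3.244 -0.946
vertex -2.156 -2.25 0.5
endloop
endfacet
facet normal -0.131 0.562 0.817
outer loop
vertex -1.732 -1.741 0.218
vertex -2.156 -2.25 0.5
vertex -1.446 -2.263 0.623
endloop
endfacet
facet normal 0.131 -0.562 -0.817
outer loop
vertex -1.923 -3.244 -0.946
vertex -1.214 -3.257 -0.823
vertex -1.637 -3.766 -0.541
endloop
endfacet
facet normal -0.908 -0.399 0.128
outer loop
vertex -1.923 -3.244 -0.946
vertex -1.637 -3.766 -0.541
vertex -2.156 -2.25 0.5
endloop
endfacet
facet normal -0.908 -0.398 0.127
outer loop
vertex -2.156 -2.25 0.5
vertex -1.637 -3.766 -0.541
vertex -1.87 -2.773 0.905
endloop
endfacet
facet normal -0.131 0.561 0.817
outer loop
vertex -2.156 -2.25 0.5
vertex -1.87 -2.773 0.905
vertex -1.446 -2.263 0.623
endloop
endfacet
facet normal 0.131 -0.562 -0.817
outer loop
vertex -1.637 -3.766 -0.541
vertex -1.214 -3.257 -0.823
vertex -0.928 -3.779 -0.418
endloop
endfacet
facet normal -0.111 -0.828 0.550
outer loop
vertex -1.637 -3.766 -0.541
vertex -0.928 -3.779 -0.418
vertex -1.87 -2.773 0.905
endloop
endfacet
facet normal -0.111 -0.828 0.550
outer loop
vertex -1.87 -2.773 0.905
vertex -0.928 -3.779 -0.418
vertex -1.161 -2.786 1.028
endloop
endfacet
facet normal -0.131 0.561 0.817
outer loop
vertex -1.87 -2.773 0.905
vertex -1.161 -2.786 1.028
vertex -1.446 -2.263 0.623
endloop
endfacet
facet normal 0.131 -0.562 -0.817
outer loop
vertex -0.928 -3.779 -0.418
vertex -1.214 -3.257 -0.823
vertex -0.504 -3.27 -0.7
endloop
endfacet
facet normal 0.797 -0.430 0.424
outer loop
vertex -0.928 -3.779 -0.418
vertex -0.504 -3.27 -0.7
vertex -1.161 -2.786 1.028
endloop
endfacet
facet normal 0.798 -0.429 0.424
outer loop
vertex -1.161 -2.786 1.028
vertex -0.504 -3.27 -0.7
vertex -0.737 -2.276 0.746
endloop
endfacet
facet normal -0.131 0.561 0.817
outer loop
vertex -1.161 -2.786 1.028
vertex -0.737 -2.276 0.746
vertex -1.446 -2.263 0.623
endloop
endfacet
facet normal 0.131 -0.561 -0.817
outer loop
vertex -0.504 -3.27 -0.7
vertex -1.214 -3.257 -0.823
vertex -0.79 -2.747 -1.105
endloop
endfacet
facet normal 0.908 0.398 -0.127
outer loop
vertex -0.504 -3.27 -0.7
vertex -0.79 -2.747 -1.105
vertex -0.737 -2.276 0.746
endloop
endfacet
facet normal 0.908 0.399 -0.127
outer loop
vertex -0.737 -2.276 0.746
vertex -0.79 -2.747 -1.105
vertex -1.023 -1.754 0.341
endloop
endfacet
facet normal -0.131 0.562 0.817
outer loop
vertex -0.737 -2.276 0.746
vertex -1.023 -1.754 0.341
vertex -1.446 -2.263 0.623
endloop
endfacet

endsolid
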